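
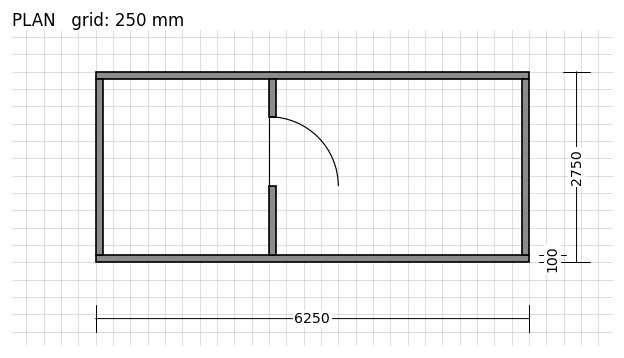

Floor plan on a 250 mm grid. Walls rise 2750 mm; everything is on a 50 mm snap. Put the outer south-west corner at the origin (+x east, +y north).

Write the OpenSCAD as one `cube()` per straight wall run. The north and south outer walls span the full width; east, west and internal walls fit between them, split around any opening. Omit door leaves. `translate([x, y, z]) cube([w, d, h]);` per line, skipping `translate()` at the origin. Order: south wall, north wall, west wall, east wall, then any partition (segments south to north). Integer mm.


cube([6250, 100, 2750]);
translate([0, 2650, 0]) cube([6250, 100, 2750]);
translate([0, 100, 0]) cube([100, 2550, 2750]);
translate([6150, 100, 0]) cube([100, 2550, 2750]);
translate([2500, 100, 0]) cube([100, 1000, 2750]);
translate([2500, 2100, 0]) cube([100, 550, 2750]);


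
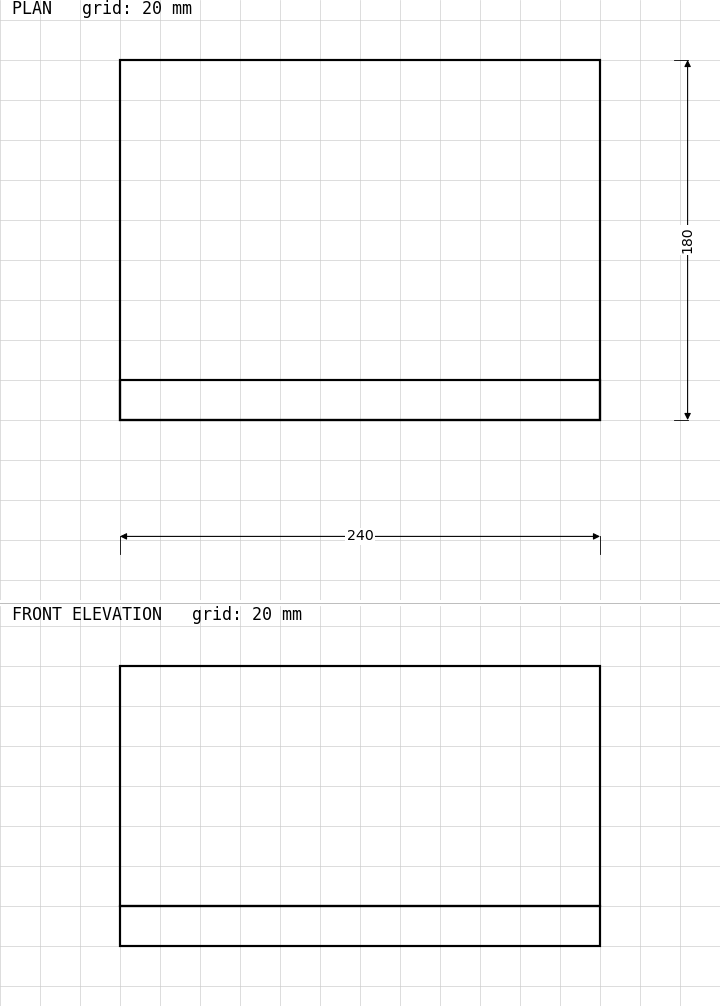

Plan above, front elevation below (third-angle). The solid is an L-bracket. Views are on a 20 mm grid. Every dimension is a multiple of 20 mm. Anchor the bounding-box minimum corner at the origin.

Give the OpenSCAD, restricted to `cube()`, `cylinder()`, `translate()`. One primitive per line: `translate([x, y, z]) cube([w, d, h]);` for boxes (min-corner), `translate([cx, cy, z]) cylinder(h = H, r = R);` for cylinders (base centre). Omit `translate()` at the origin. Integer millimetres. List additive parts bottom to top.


cube([240, 180, 20]);
translate([0, 0, 20]) cube([240, 20, 120]);


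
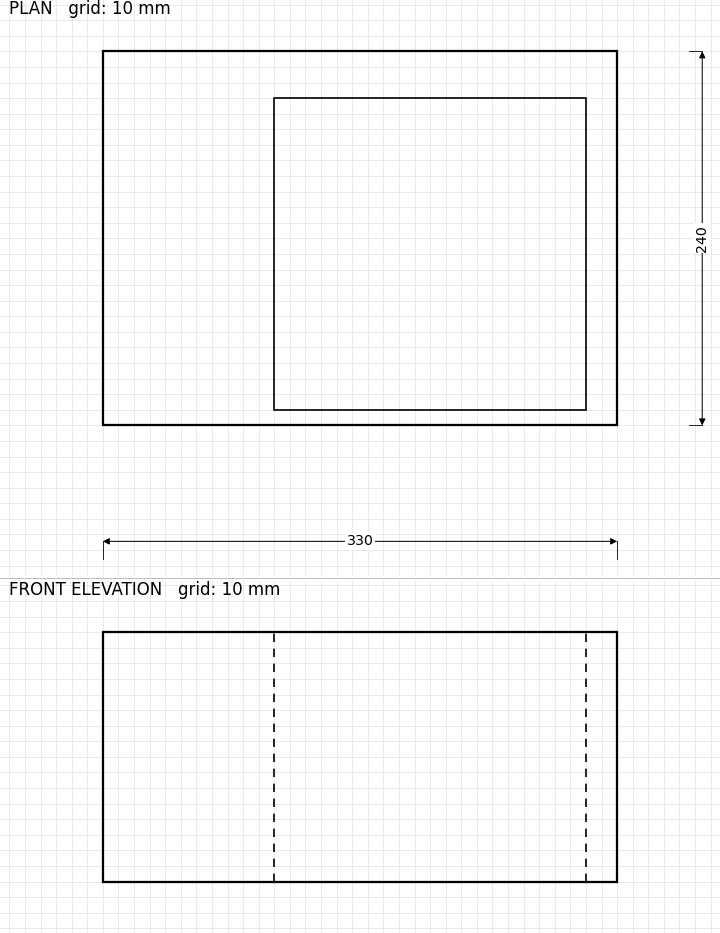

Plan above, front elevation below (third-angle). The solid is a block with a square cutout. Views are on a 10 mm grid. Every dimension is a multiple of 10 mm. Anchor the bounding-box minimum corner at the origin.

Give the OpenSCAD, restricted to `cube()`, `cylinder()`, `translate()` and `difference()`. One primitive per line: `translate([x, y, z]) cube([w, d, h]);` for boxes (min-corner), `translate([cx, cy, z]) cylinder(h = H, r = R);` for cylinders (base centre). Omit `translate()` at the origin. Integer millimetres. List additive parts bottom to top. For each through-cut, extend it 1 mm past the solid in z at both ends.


difference() {
  cube([330, 240, 160]);
  translate([110, 10, -1]) cube([200, 200, 162]);
}


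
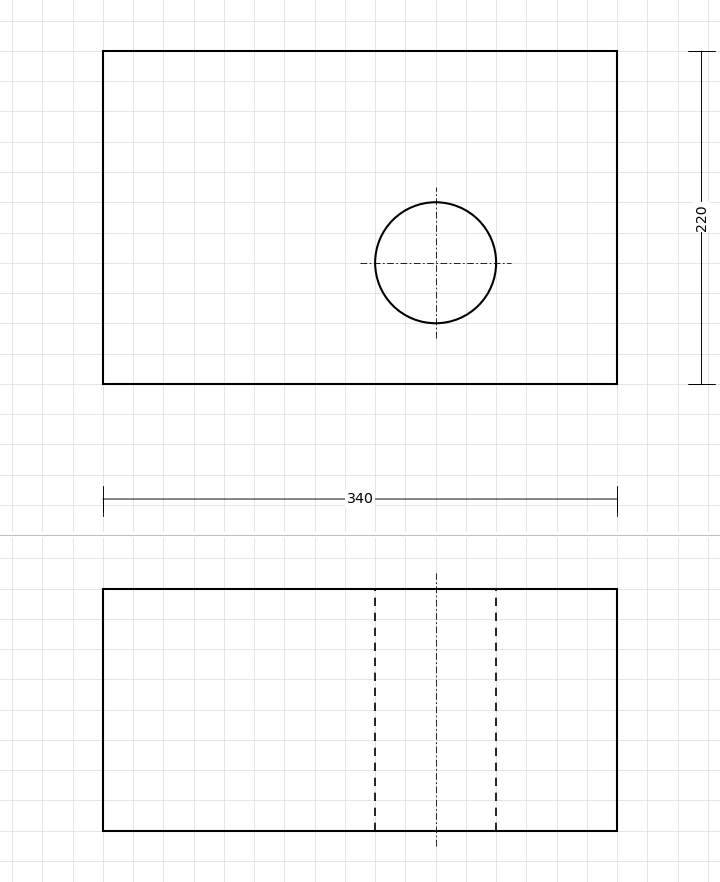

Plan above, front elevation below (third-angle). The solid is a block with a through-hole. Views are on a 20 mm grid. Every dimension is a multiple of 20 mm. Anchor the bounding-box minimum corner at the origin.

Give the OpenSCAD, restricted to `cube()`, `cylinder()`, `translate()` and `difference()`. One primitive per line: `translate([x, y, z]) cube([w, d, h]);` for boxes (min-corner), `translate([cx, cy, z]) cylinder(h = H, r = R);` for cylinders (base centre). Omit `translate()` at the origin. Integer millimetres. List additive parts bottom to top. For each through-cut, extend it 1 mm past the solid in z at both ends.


difference() {
  cube([340, 220, 160]);
  translate([220, 80, -1]) cylinder(h = 162, r = 40);
}


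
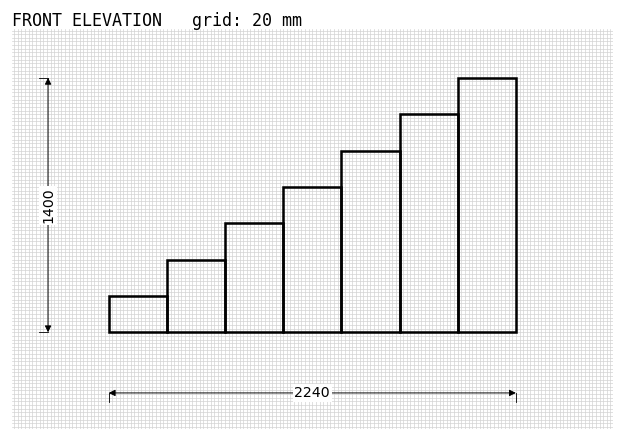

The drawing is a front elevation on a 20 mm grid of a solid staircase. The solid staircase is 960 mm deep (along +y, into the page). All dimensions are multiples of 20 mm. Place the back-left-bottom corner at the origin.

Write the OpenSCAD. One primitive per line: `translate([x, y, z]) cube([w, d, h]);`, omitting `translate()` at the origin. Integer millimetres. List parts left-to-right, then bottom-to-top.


cube([320, 960, 200]);
translate([320, 0, 0]) cube([320, 960, 400]);
translate([640, 0, 0]) cube([320, 960, 600]);
translate([960, 0, 0]) cube([320, 960, 800]);
translate([1280, 0, 0]) cube([320, 960, 1000]);
translate([1600, 0, 0]) cube([320, 960, 1200]);
translate([1920, 0, 0]) cube([320, 960, 1400]);


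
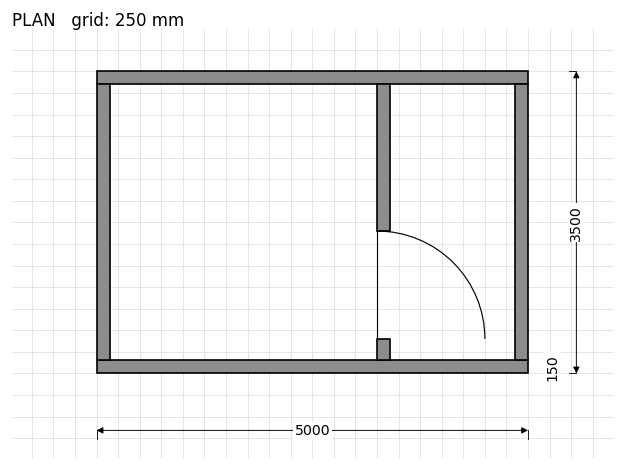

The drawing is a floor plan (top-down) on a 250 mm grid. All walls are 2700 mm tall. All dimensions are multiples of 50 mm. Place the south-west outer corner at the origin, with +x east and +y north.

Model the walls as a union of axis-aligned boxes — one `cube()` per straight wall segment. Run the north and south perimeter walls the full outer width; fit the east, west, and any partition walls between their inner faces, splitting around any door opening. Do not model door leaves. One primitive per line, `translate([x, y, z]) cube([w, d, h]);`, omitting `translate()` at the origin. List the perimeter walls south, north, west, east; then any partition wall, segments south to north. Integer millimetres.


cube([5000, 150, 2700]);
translate([0, 3350, 0]) cube([5000, 150, 2700]);
translate([0, 150, 0]) cube([150, 3200, 2700]);
translate([4850, 150, 0]) cube([150, 3200, 2700]);
translate([3250, 150, 0]) cube([150, 250, 2700]);
translate([3250, 1650, 0]) cube([150, 1700, 2700]);


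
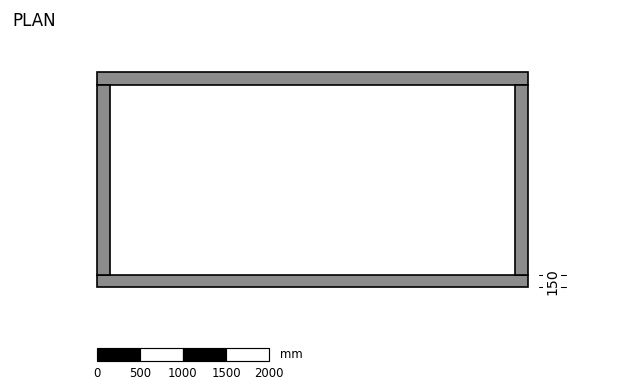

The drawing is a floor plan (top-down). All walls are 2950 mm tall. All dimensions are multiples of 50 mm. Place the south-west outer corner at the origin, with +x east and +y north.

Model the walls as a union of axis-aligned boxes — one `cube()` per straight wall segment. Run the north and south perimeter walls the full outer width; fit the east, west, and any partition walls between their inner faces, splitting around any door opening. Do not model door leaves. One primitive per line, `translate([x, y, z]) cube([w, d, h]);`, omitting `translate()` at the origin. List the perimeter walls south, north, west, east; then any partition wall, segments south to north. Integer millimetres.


cube([5000, 150, 2950]);
translate([0, 2350, 0]) cube([5000, 150, 2950]);
translate([0, 150, 0]) cube([150, 2200, 2950]);
translate([4850, 150, 0]) cube([150, 2200, 2950]);


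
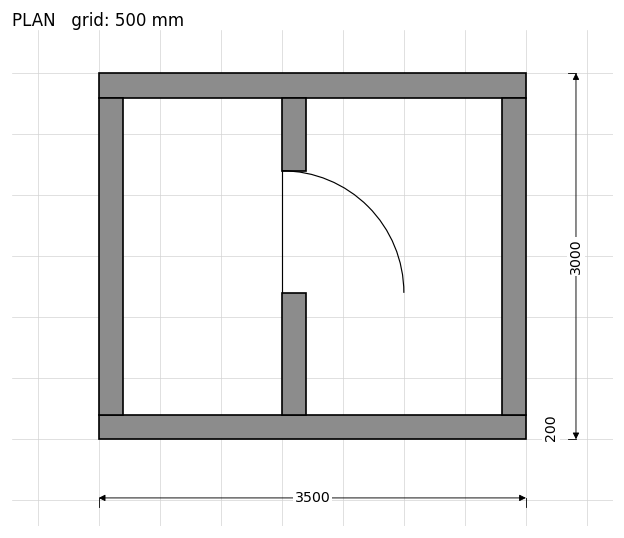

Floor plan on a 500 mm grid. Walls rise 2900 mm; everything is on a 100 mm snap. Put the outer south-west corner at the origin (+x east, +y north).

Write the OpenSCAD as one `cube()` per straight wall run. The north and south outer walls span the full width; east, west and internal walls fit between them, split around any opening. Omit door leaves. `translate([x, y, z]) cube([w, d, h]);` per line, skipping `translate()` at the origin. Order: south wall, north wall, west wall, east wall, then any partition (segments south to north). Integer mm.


cube([3500, 200, 2900]);
translate([0, 2800, 0]) cube([3500, 200, 2900]);
translate([0, 200, 0]) cube([200, 2600, 2900]);
translate([3300, 200, 0]) cube([200, 2600, 2900]);
translate([1500, 200, 0]) cube([200, 1000, 2900]);
translate([1500, 2200, 0]) cube([200, 600, 2900]);


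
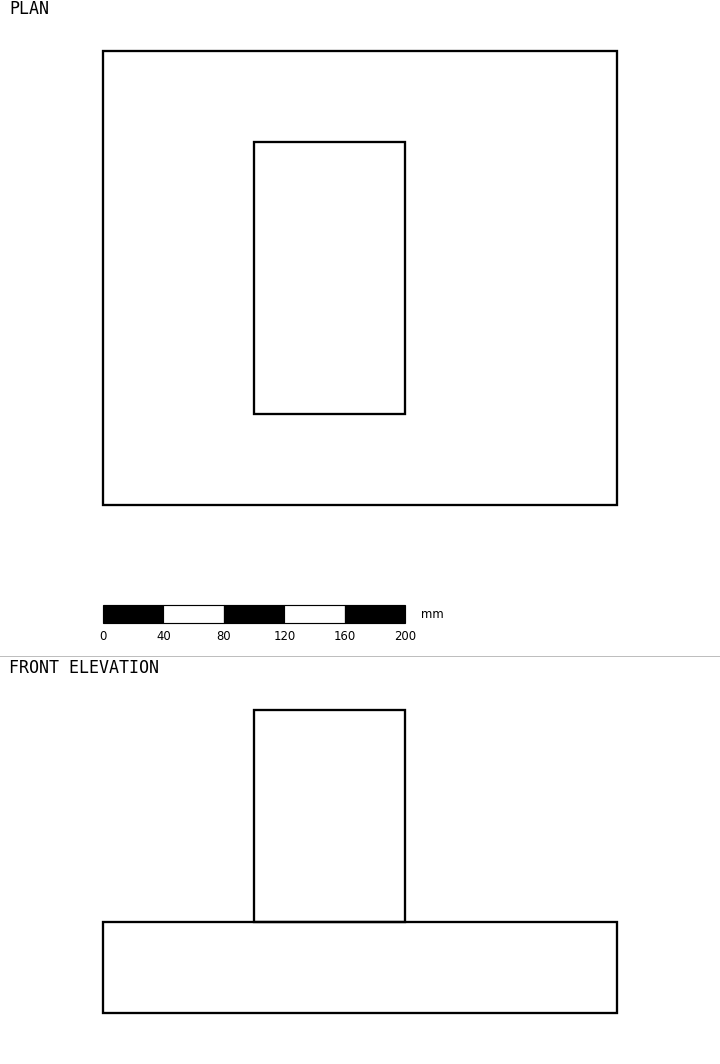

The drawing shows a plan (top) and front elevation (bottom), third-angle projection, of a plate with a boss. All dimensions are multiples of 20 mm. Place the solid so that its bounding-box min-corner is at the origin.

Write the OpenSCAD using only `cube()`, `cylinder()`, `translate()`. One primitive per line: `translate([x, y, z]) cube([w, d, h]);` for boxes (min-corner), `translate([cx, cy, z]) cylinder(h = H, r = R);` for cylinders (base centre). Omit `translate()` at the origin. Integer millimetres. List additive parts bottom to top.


cube([340, 300, 60]);
translate([100, 60, 60]) cube([100, 180, 140]);


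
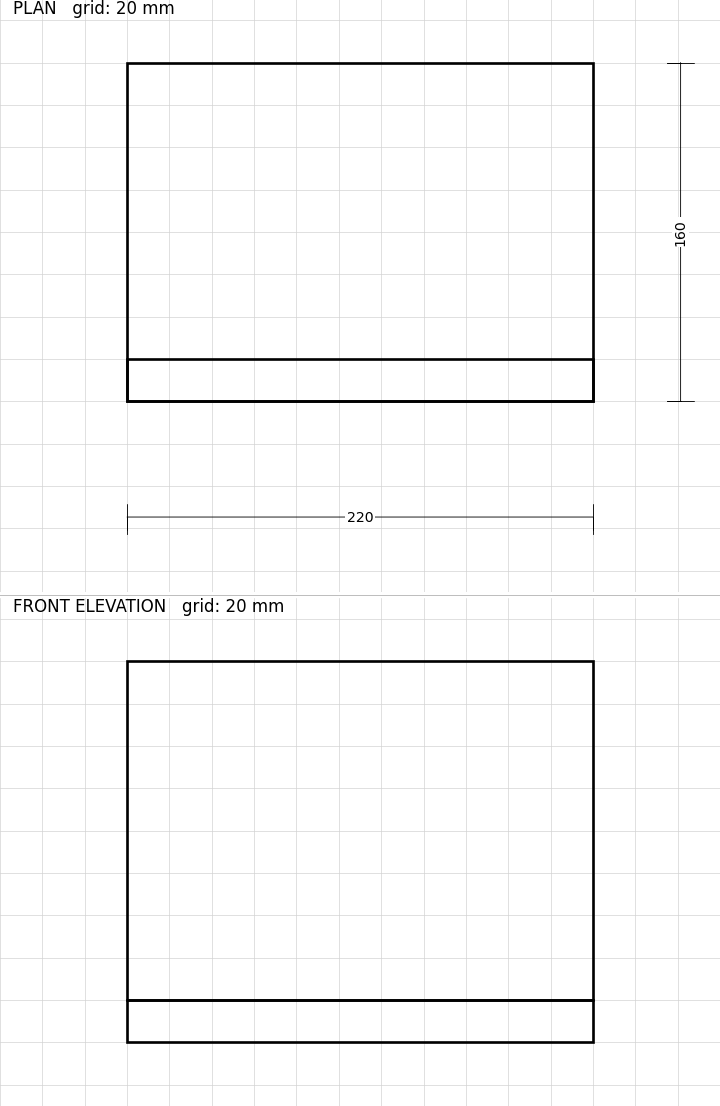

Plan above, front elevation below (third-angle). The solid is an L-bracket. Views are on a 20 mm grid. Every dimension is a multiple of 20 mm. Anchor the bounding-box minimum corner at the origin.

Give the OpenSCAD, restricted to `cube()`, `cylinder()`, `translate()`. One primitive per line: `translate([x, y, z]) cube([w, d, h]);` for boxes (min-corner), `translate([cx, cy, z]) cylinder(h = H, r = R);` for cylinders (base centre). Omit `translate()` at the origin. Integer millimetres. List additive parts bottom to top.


cube([220, 160, 20]);
translate([0, 0, 20]) cube([220, 20, 160]);


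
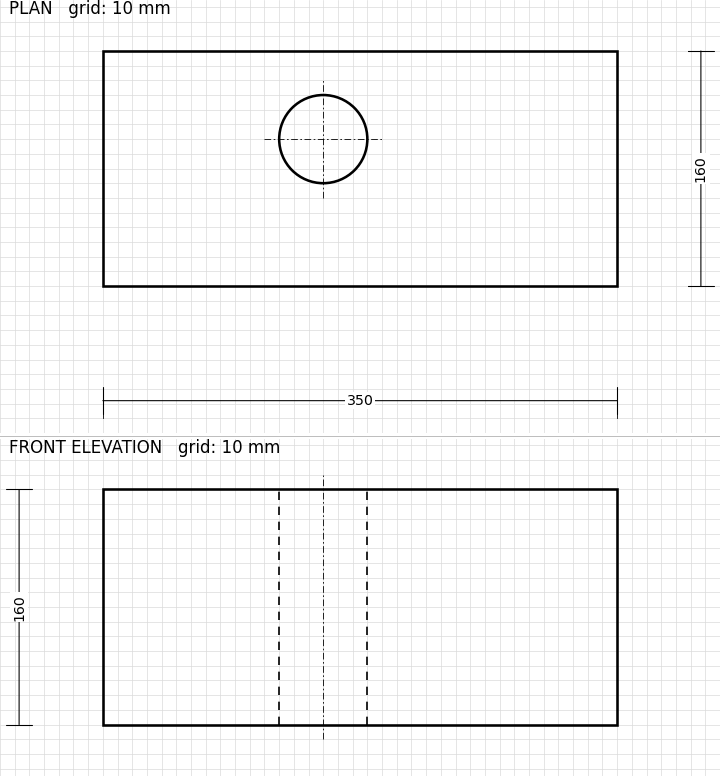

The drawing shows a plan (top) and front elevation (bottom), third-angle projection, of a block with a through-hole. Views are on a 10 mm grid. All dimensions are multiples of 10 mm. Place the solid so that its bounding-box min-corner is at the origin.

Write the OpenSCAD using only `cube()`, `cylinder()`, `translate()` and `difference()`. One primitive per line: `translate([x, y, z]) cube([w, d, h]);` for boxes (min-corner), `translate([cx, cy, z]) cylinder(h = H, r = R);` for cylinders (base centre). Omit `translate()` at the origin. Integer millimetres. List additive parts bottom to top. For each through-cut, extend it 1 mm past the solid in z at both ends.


difference() {
  cube([350, 160, 160]);
  translate([150, 100, -1]) cylinder(h = 162, r = 30);
}


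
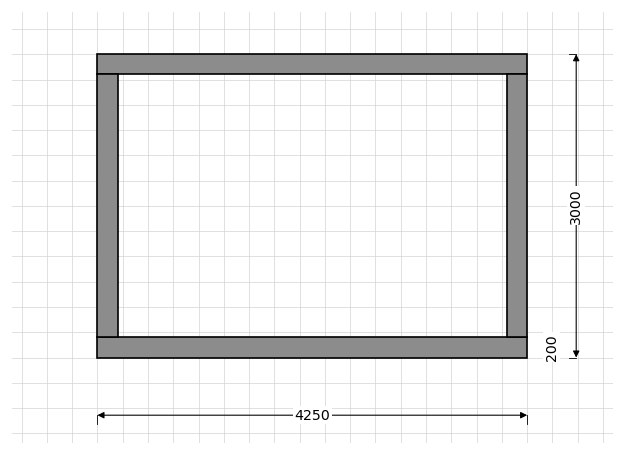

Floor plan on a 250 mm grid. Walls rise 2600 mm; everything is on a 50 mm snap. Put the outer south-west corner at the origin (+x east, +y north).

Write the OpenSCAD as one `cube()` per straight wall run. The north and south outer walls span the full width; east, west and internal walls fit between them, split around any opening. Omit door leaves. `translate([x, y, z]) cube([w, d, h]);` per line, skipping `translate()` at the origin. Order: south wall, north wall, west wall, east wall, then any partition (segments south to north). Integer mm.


cube([4250, 200, 2600]);
translate([0, 2800, 0]) cube([4250, 200, 2600]);
translate([0, 200, 0]) cube([200, 2600, 2600]);
translate([4050, 200, 0]) cube([200, 2600, 2600]);


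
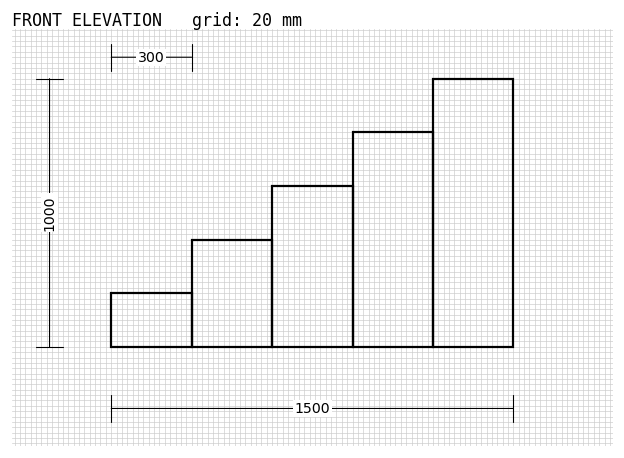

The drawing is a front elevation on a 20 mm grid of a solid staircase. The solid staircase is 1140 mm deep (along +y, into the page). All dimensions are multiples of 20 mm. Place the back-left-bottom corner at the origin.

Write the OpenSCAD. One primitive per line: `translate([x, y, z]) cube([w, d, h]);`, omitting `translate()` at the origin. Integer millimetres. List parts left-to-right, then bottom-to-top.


cube([300, 1140, 200]);
translate([300, 0, 0]) cube([300, 1140, 400]);
translate([600, 0, 0]) cube([300, 1140, 600]);
translate([900, 0, 0]) cube([300, 1140, 800]);
translate([1200, 0, 0]) cube([300, 1140, 1000]);


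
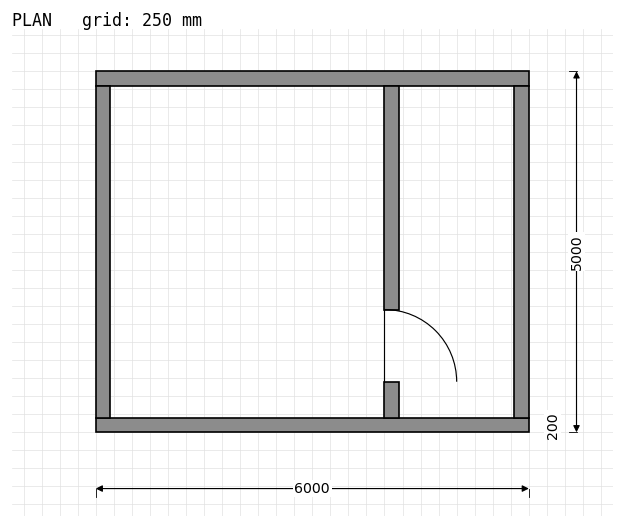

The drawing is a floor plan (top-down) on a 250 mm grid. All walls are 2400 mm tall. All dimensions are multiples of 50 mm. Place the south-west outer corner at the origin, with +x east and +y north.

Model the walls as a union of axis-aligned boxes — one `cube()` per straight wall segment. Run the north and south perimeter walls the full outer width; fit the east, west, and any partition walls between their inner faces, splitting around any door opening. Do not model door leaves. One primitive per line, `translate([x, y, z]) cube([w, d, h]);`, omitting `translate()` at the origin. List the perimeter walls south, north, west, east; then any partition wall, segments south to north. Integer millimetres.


cube([6000, 200, 2400]);
translate([0, 4800, 0]) cube([6000, 200, 2400]);
translate([0, 200, 0]) cube([200, 4600, 2400]);
translate([5800, 200, 0]) cube([200, 4600, 2400]);
translate([4000, 200, 0]) cube([200, 500, 2400]);
translate([4000, 1700, 0]) cube([200, 3100, 2400]);


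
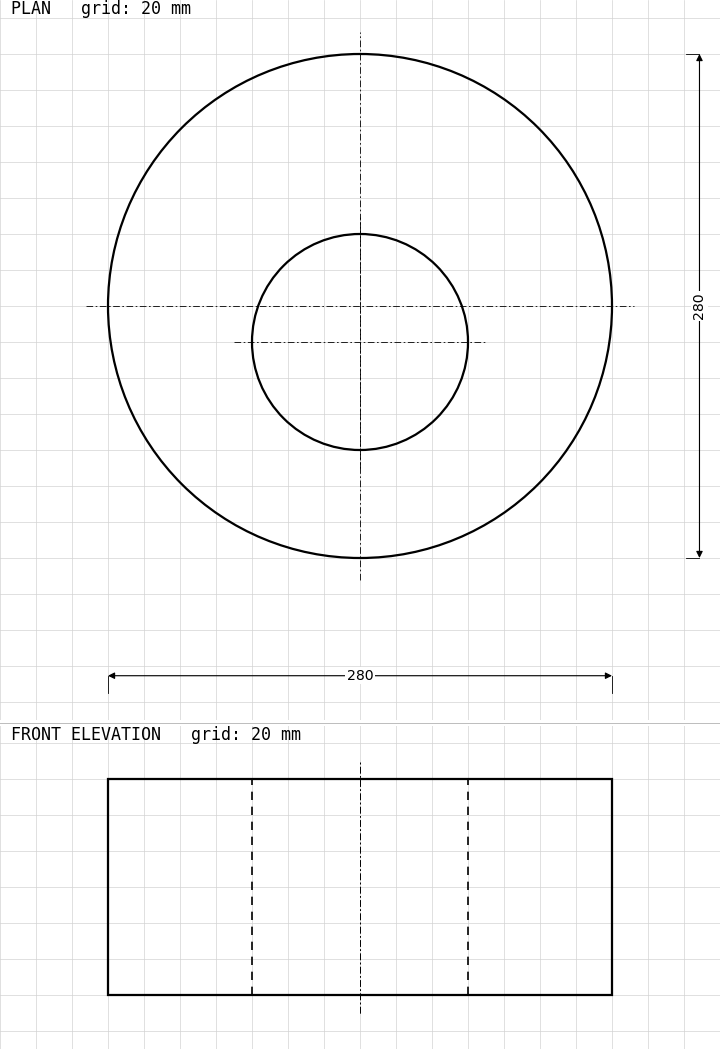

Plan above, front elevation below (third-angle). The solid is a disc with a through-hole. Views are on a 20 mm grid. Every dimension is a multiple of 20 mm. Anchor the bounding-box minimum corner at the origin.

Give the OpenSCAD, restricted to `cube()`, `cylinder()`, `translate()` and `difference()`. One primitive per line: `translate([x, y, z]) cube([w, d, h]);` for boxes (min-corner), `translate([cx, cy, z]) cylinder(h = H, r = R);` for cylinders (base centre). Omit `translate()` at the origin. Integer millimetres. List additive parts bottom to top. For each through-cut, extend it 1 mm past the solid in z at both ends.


difference() {
  translate([140, 140, 0]) cylinder(h = 120, r = 140);
  translate([140, 120, -1]) cylinder(h = 122, r = 60);
}


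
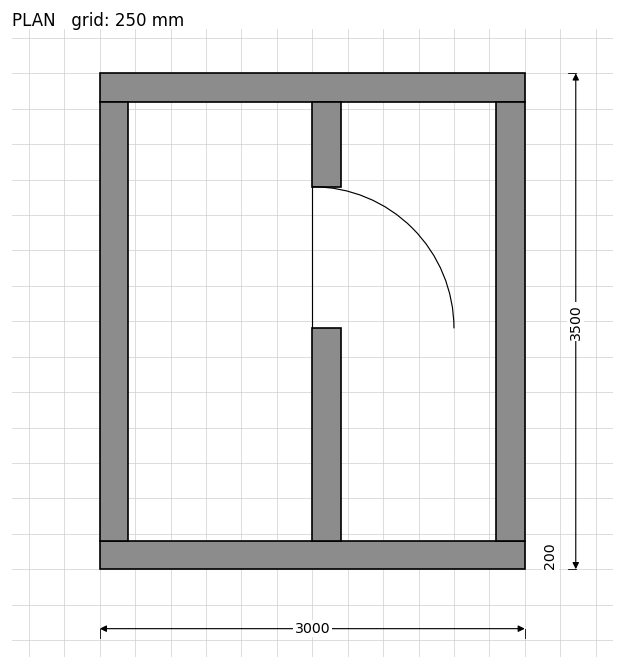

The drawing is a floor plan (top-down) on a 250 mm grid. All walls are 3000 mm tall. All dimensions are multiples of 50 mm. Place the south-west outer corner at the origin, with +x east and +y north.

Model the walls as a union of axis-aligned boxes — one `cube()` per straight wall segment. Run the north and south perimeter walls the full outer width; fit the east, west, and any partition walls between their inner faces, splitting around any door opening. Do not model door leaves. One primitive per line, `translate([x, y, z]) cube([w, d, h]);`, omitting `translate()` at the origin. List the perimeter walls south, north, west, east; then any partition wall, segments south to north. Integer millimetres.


cube([3000, 200, 3000]);
translate([0, 3300, 0]) cube([3000, 200, 3000]);
translate([0, 200, 0]) cube([200, 3100, 3000]);
translate([2800, 200, 0]) cube([200, 3100, 3000]);
translate([1500, 200, 0]) cube([200, 1500, 3000]);
translate([1500, 2700, 0]) cube([200, 600, 3000]);


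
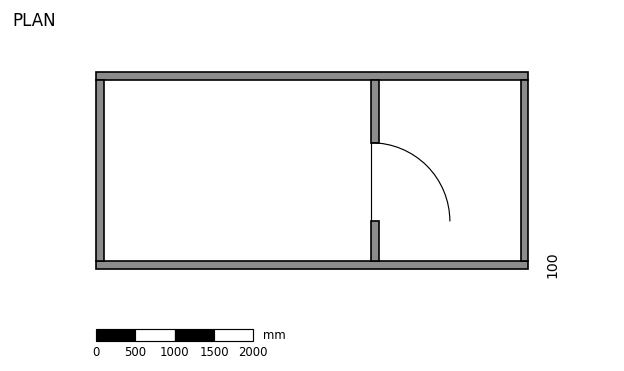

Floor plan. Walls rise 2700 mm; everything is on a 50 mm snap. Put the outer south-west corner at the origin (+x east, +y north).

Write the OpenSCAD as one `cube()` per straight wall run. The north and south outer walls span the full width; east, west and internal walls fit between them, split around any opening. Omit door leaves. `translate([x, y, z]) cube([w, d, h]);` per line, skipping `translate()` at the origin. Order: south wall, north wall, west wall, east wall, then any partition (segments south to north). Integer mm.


cube([5500, 100, 2700]);
translate([0, 2400, 0]) cube([5500, 100, 2700]);
translate([0, 100, 0]) cube([100, 2300, 2700]);
translate([5400, 100, 0]) cube([100, 2300, 2700]);
translate([3500, 100, 0]) cube([100, 500, 2700]);
translate([3500, 1600, 0]) cube([100, 800, 2700]);


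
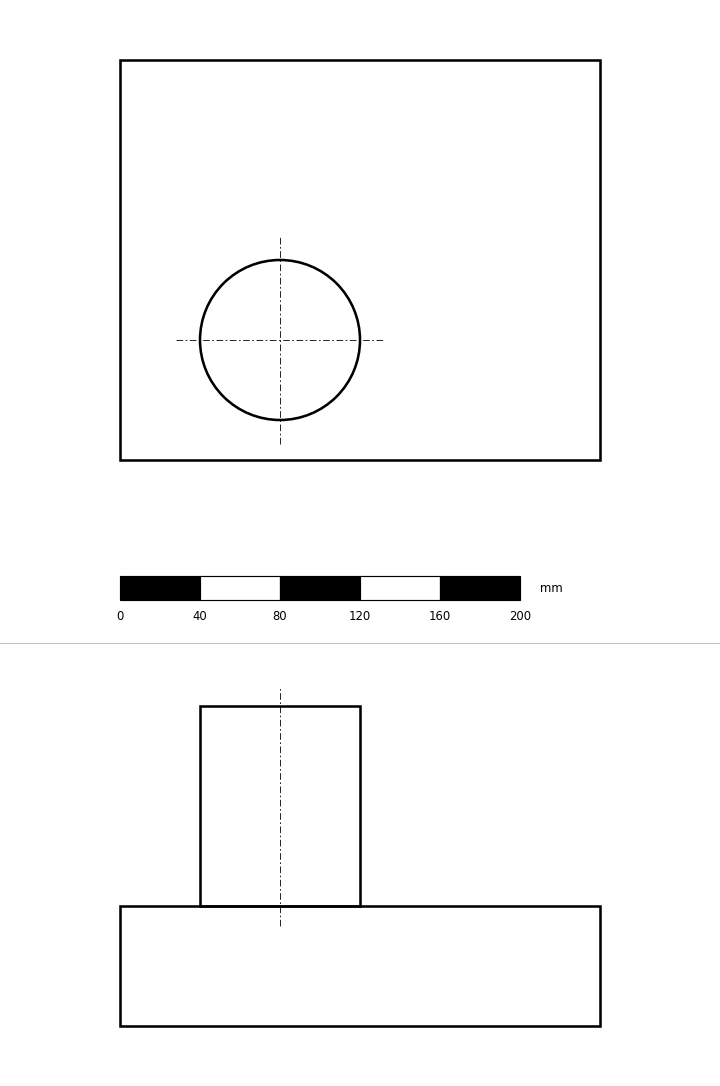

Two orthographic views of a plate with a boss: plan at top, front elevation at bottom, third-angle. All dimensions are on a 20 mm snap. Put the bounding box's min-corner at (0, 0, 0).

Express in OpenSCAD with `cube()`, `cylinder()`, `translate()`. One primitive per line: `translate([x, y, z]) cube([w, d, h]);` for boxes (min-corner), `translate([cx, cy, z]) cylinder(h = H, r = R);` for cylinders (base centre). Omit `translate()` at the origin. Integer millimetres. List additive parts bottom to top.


cube([240, 200, 60]);
translate([80, 60, 60]) cylinder(h = 100, r = 40);


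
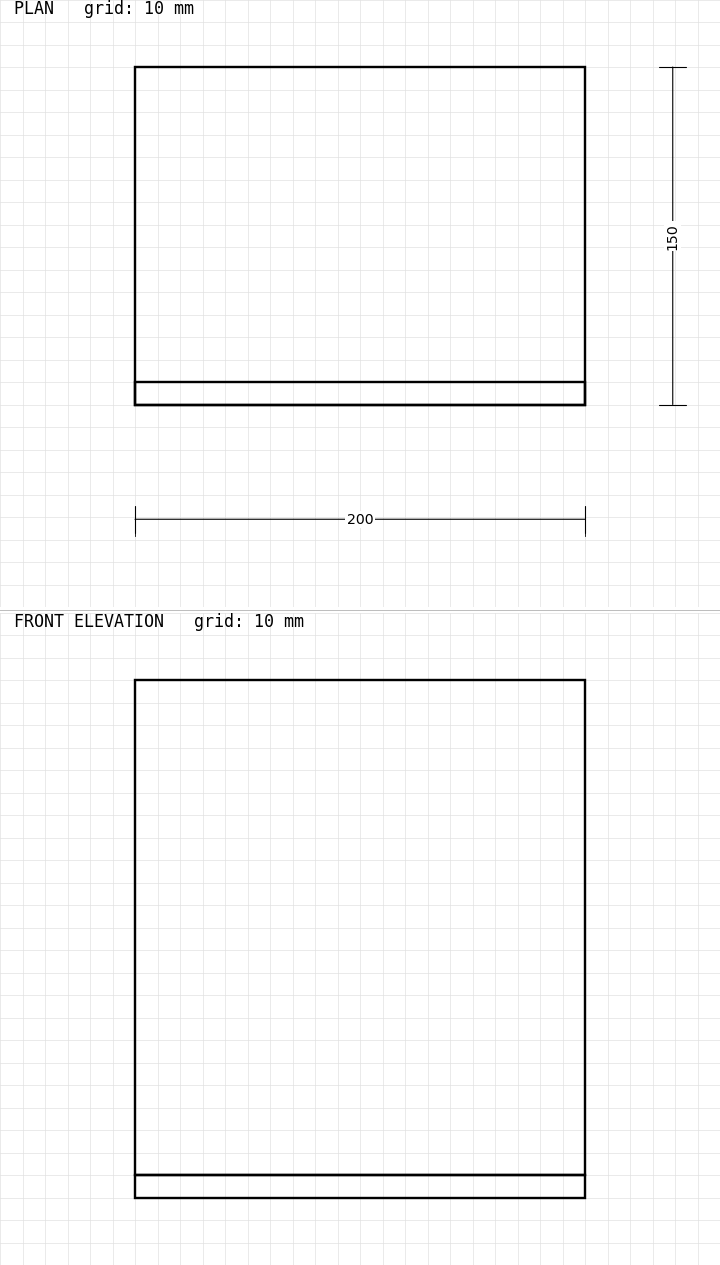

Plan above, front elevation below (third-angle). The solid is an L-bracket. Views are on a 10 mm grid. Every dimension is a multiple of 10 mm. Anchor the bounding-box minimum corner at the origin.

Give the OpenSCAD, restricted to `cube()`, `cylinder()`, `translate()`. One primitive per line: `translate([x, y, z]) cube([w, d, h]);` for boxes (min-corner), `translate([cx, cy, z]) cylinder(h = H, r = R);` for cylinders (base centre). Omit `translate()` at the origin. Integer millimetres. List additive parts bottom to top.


cube([200, 150, 10]);
translate([0, 0, 10]) cube([200, 10, 220]);


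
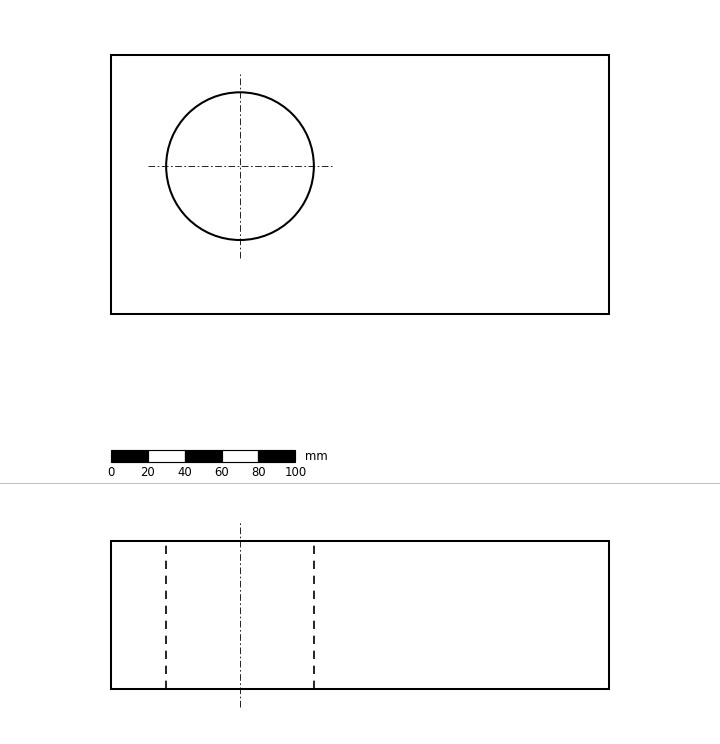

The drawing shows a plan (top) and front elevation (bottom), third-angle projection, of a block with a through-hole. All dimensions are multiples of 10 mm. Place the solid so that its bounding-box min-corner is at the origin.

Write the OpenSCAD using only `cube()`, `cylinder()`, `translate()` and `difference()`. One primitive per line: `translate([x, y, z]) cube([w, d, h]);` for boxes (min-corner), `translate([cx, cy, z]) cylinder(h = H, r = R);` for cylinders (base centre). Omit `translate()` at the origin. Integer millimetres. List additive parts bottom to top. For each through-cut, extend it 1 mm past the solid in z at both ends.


difference() {
  cube([270, 140, 80]);
  translate([70, 80, -1]) cylinder(h = 82, r = 40);
}


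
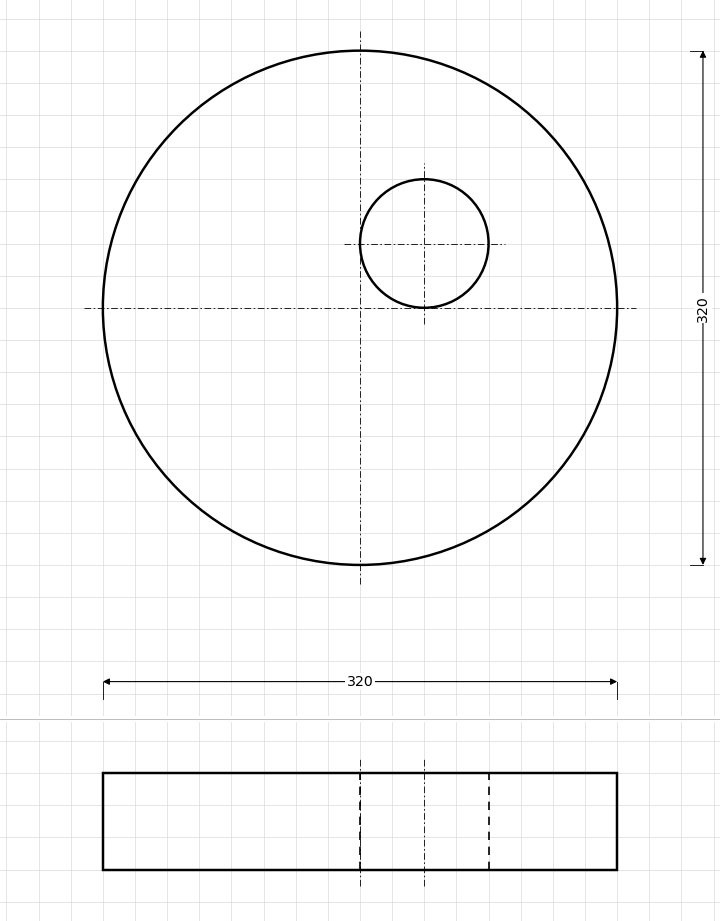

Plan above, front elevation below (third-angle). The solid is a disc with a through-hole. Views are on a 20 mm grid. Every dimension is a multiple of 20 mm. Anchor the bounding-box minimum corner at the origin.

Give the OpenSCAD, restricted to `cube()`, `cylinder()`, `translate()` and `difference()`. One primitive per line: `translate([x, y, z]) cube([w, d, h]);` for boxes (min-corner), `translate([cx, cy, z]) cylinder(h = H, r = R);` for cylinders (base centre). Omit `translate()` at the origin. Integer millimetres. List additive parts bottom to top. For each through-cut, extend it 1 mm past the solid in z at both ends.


difference() {
  translate([160, 160, 0]) cylinder(h = 60, r = 160);
  translate([200, 200, -1]) cylinder(h = 62, r = 40);
}


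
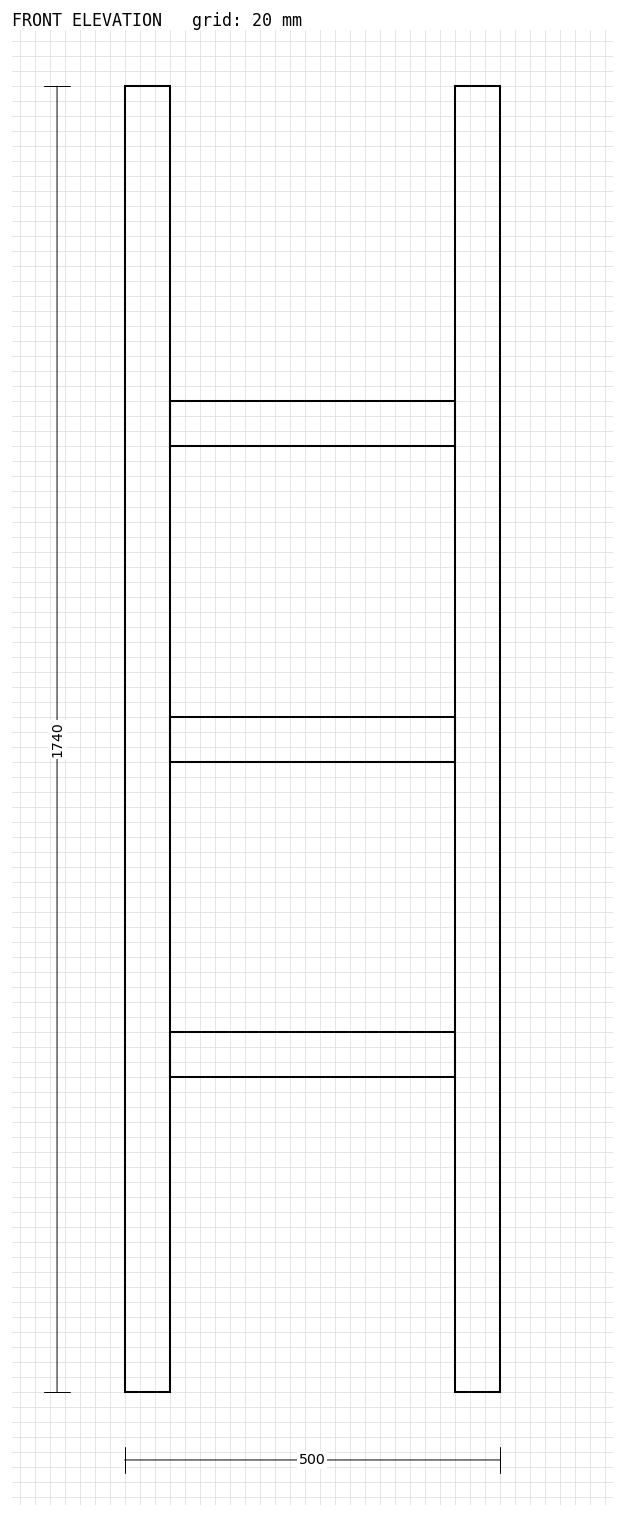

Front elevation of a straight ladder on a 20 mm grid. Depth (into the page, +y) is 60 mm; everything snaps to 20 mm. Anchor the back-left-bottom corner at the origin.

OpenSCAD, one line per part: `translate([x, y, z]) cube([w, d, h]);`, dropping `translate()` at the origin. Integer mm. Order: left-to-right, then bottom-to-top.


cube([60, 60, 1740]);
translate([60, 0, 420]) cube([380, 60, 60]);
translate([60, 0, 840]) cube([380, 60, 60]);
translate([60, 0, 1260]) cube([380, 60, 60]);
translate([440, 0, 0]) cube([60, 60, 1740]);


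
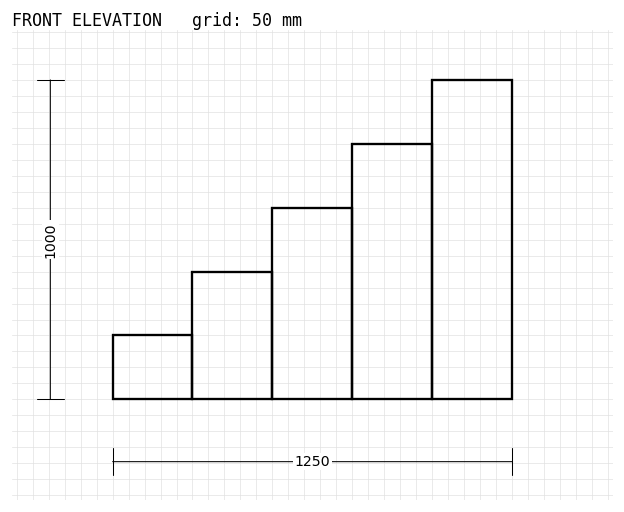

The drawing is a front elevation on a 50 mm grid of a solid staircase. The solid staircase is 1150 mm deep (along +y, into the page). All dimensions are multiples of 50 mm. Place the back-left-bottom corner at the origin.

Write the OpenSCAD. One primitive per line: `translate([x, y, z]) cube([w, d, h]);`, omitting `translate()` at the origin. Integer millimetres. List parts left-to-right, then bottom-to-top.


cube([250, 1150, 200]);
translate([250, 0, 0]) cube([250, 1150, 400]);
translate([500, 0, 0]) cube([250, 1150, 600]);
translate([750, 0, 0]) cube([250, 1150, 800]);
translate([1000, 0, 0]) cube([250, 1150, 1000]);


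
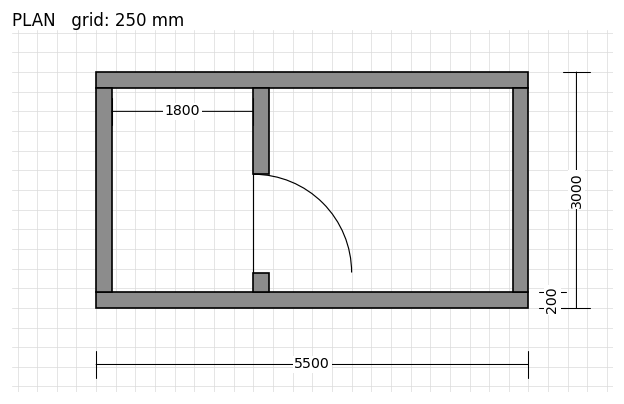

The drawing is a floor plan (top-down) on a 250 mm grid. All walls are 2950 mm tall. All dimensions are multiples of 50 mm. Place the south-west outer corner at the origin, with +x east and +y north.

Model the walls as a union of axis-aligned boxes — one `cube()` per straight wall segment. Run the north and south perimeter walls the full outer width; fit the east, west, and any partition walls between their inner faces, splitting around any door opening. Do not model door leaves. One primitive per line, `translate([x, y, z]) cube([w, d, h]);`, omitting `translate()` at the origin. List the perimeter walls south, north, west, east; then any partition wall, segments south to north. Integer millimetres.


cube([5500, 200, 2950]);
translate([0, 2800, 0]) cube([5500, 200, 2950]);
translate([0, 200, 0]) cube([200, 2600, 2950]);
translate([5300, 200, 0]) cube([200, 2600, 2950]);
translate([2000, 200, 0]) cube([200, 250, 2950]);
translate([2000, 1700, 0]) cube([200, 1100, 2950]);


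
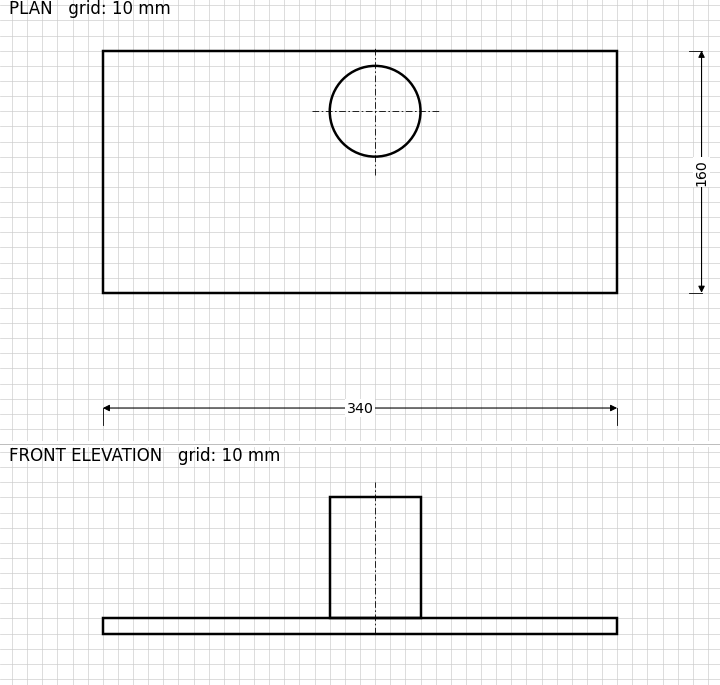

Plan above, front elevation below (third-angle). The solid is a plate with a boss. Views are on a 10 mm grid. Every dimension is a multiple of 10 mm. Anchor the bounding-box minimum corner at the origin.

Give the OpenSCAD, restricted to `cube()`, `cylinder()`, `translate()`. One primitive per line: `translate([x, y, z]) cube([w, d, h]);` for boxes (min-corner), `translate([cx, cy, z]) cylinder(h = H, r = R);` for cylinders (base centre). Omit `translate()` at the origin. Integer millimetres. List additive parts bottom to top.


cube([340, 160, 10]);
translate([180, 120, 10]) cylinder(h = 80, r = 30);


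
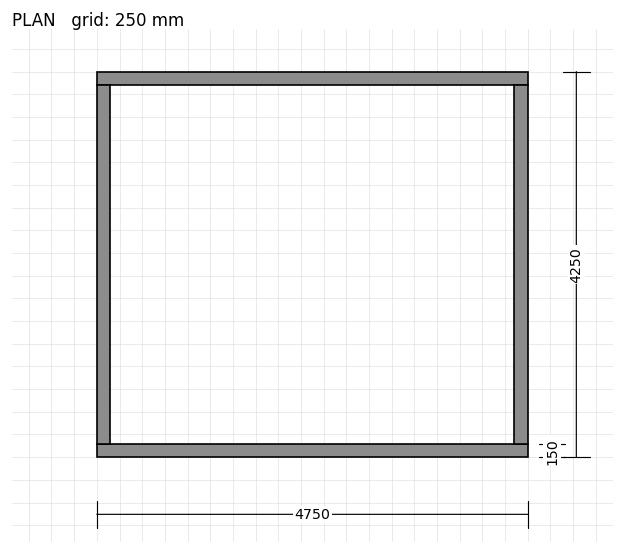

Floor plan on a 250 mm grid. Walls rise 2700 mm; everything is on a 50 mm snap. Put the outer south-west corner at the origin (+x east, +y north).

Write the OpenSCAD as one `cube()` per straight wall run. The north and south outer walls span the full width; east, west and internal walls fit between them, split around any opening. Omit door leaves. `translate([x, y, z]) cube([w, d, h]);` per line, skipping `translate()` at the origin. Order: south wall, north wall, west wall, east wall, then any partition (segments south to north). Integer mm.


cube([4750, 150, 2700]);
translate([0, 4100, 0]) cube([4750, 150, 2700]);
translate([0, 150, 0]) cube([150, 3950, 2700]);
translate([4600, 150, 0]) cube([150, 3950, 2700]);


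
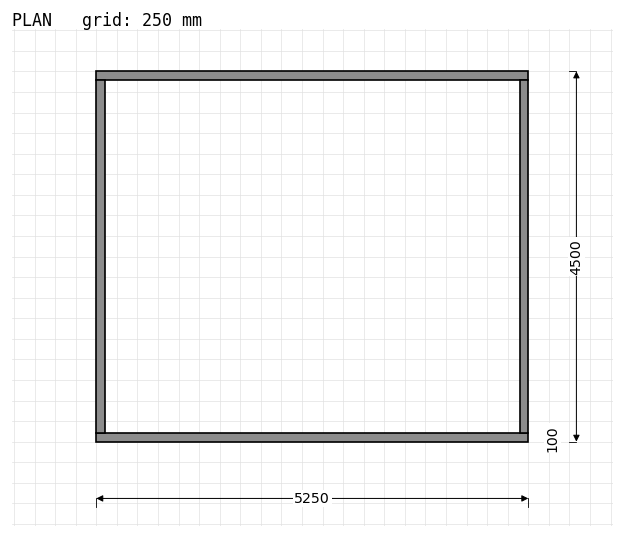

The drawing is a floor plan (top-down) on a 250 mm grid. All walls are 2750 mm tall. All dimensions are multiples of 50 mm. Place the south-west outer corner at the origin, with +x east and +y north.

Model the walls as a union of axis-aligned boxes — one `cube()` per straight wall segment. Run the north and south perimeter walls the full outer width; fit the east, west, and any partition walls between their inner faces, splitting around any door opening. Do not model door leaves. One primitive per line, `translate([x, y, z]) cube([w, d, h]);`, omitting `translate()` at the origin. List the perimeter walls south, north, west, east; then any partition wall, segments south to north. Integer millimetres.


cube([5250, 100, 2750]);
translate([0, 4400, 0]) cube([5250, 100, 2750]);
translate([0, 100, 0]) cube([100, 4300, 2750]);
translate([5150, 100, 0]) cube([100, 4300, 2750]);


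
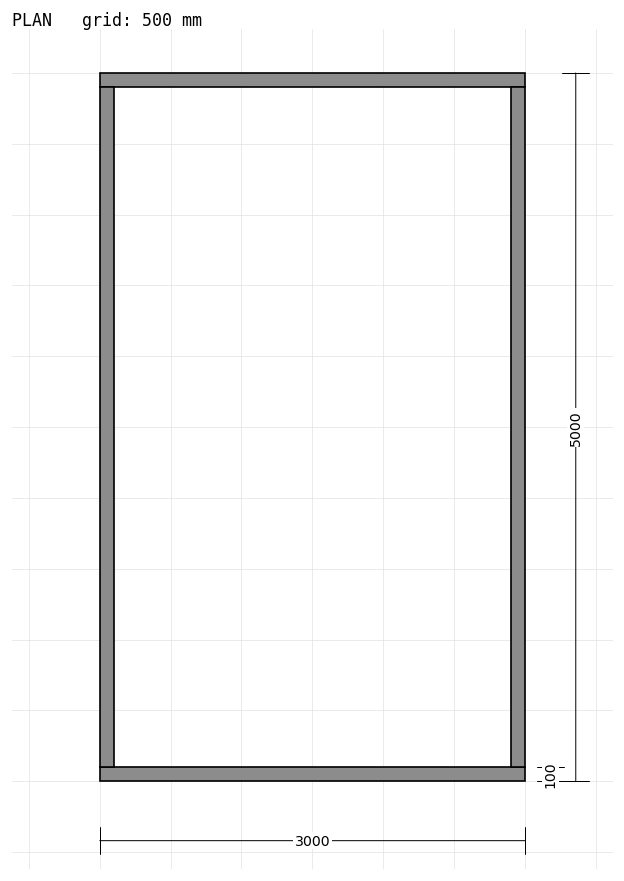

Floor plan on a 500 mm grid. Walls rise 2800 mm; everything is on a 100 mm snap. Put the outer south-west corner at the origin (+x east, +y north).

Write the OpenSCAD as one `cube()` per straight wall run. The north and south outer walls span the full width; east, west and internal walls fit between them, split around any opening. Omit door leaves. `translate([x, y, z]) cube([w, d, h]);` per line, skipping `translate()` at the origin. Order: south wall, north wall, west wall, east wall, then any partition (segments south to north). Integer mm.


cube([3000, 100, 2800]);
translate([0, 4900, 0]) cube([3000, 100, 2800]);
translate([0, 100, 0]) cube([100, 4800, 2800]);
translate([2900, 100, 0]) cube([100, 4800, 2800]);


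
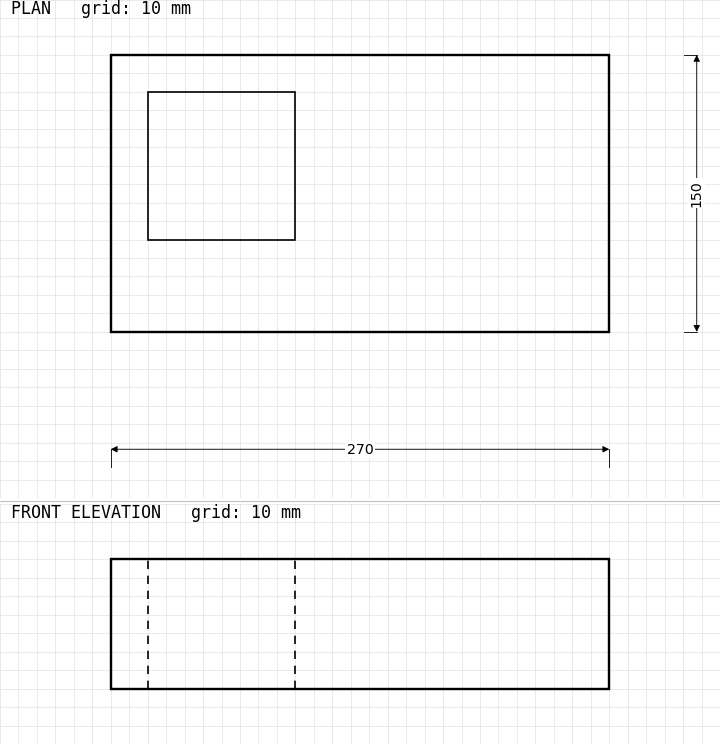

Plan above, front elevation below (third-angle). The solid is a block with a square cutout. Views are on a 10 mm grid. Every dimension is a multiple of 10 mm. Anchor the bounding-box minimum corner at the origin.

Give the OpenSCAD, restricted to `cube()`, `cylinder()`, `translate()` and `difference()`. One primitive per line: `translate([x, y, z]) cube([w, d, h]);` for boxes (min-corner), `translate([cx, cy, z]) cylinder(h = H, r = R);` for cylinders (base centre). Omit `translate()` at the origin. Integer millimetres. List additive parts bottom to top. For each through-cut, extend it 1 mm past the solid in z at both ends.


difference() {
  cube([270, 150, 70]);
  translate([20, 50, -1]) cube([80, 80, 72]);
}


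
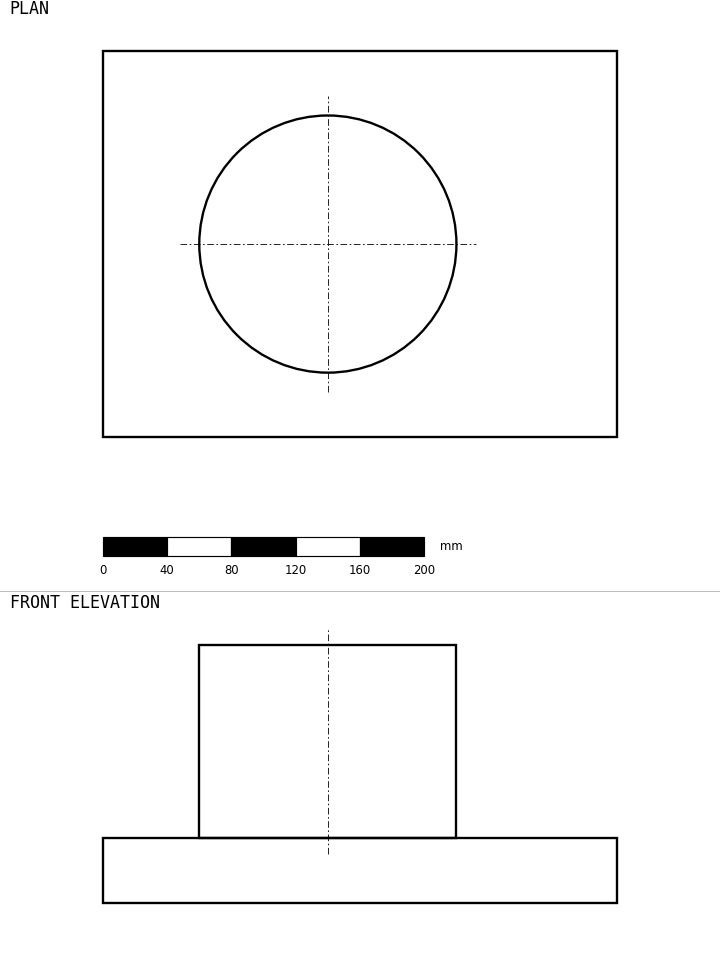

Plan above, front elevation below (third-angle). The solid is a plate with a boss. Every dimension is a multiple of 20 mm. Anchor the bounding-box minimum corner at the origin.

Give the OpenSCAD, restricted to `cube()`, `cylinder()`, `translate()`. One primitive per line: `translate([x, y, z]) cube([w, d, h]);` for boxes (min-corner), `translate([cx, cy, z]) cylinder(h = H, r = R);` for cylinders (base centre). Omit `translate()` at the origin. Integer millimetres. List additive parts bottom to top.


cube([320, 240, 40]);
translate([140, 120, 40]) cylinder(h = 120, r = 80);


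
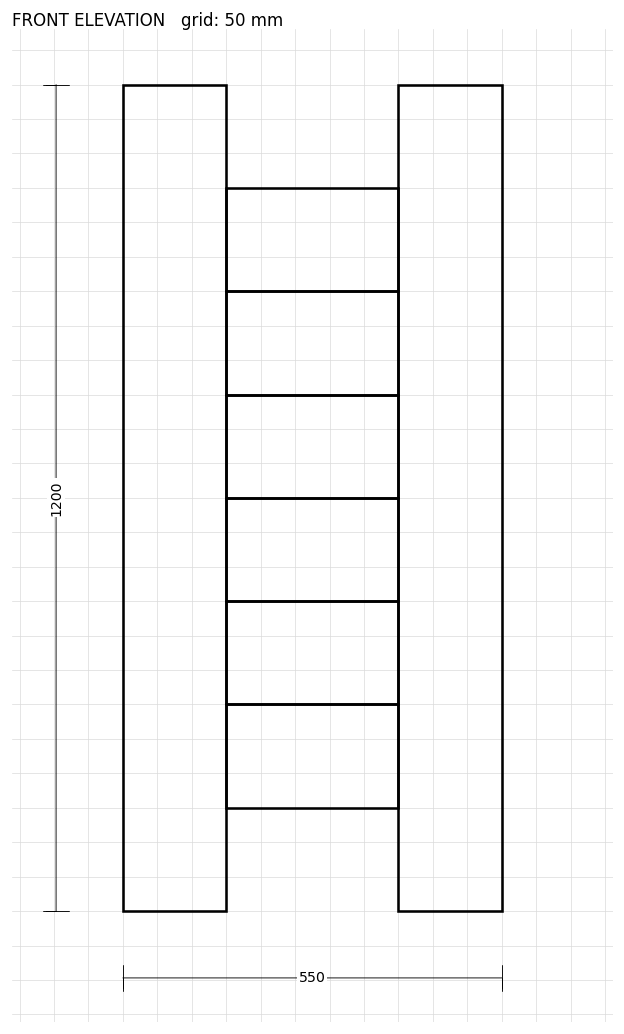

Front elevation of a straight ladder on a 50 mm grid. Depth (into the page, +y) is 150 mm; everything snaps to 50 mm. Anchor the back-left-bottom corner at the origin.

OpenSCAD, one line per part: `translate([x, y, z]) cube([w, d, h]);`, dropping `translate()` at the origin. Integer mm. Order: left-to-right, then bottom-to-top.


cube([150, 150, 1200]);
translate([150, 0, 150]) cube([250, 150, 150]);
translate([150, 0, 300]) cube([250, 150, 150]);
translate([150, 0, 450]) cube([250, 150, 150]);
translate([150, 0, 600]) cube([250, 150, 150]);
translate([150, 0, 750]) cube([250, 150, 150]);
translate([150, 0, 900]) cube([250, 150, 150]);
translate([400, 0, 0]) cube([150, 150, 1200]);


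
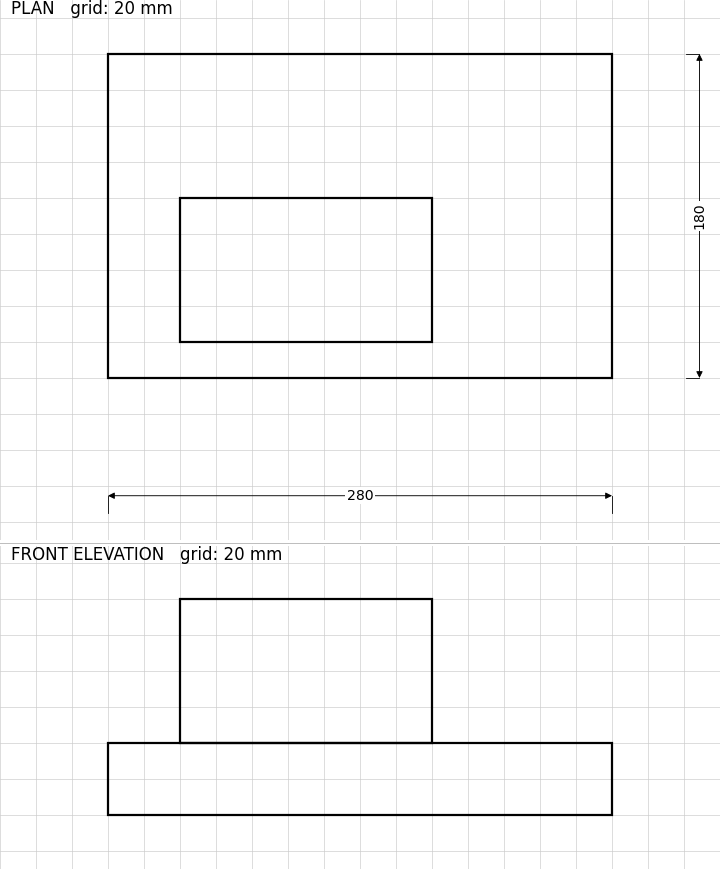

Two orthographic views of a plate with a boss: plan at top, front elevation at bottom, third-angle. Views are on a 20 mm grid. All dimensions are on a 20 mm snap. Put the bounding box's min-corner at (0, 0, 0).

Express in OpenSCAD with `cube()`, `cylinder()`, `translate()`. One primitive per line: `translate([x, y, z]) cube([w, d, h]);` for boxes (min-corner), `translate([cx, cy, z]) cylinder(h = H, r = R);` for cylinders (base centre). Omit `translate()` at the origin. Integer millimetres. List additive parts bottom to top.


cube([280, 180, 40]);
translate([40, 20, 40]) cube([140, 80, 80]);


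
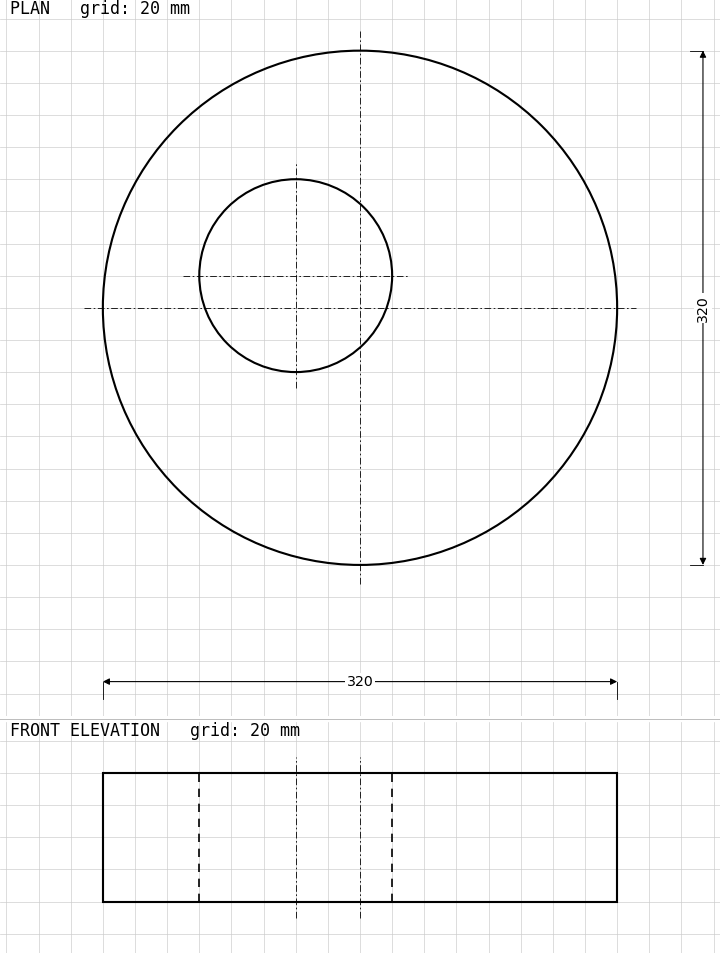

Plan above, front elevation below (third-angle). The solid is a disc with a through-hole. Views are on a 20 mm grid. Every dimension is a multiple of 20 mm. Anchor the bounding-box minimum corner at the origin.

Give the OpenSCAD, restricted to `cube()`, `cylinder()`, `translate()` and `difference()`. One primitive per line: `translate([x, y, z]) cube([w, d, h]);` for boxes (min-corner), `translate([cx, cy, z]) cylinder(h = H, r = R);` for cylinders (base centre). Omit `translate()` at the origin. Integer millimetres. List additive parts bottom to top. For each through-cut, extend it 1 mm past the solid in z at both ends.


difference() {
  translate([160, 160, 0]) cylinder(h = 80, r = 160);
  translate([120, 180, -1]) cylinder(h = 82, r = 60);
}


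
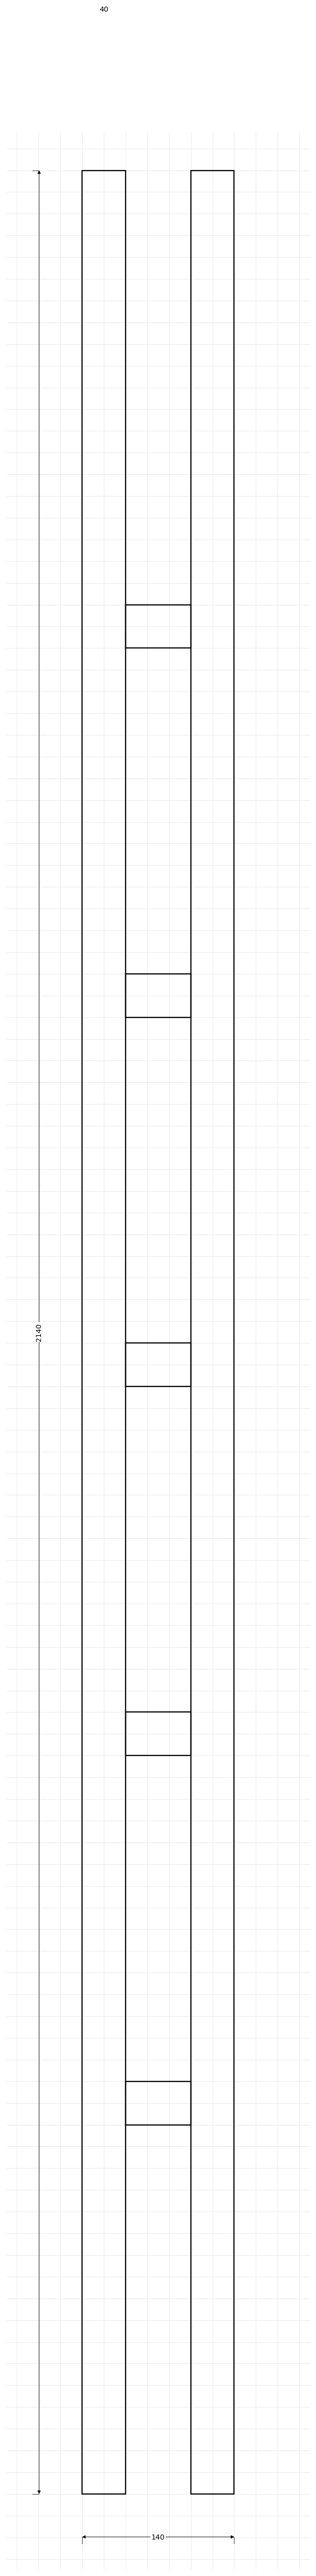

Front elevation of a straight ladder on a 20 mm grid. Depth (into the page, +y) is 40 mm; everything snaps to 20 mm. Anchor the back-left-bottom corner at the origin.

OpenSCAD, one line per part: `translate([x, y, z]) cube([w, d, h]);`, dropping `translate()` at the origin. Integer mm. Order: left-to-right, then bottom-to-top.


cube([40, 40, 2140]);
translate([40, 0, 340]) cube([60, 40, 40]);
translate([40, 0, 680]) cube([60, 40, 40]);
translate([40, 0, 1020]) cube([60, 40, 40]);
translate([40, 0, 1360]) cube([60, 40, 40]);
translate([40, 0, 1700]) cube([60, 40, 40]);
translate([100, 0, 0]) cube([40, 40, 2140]);


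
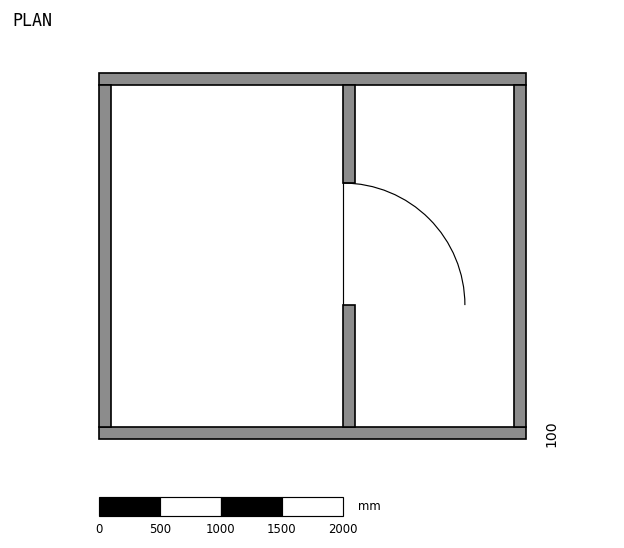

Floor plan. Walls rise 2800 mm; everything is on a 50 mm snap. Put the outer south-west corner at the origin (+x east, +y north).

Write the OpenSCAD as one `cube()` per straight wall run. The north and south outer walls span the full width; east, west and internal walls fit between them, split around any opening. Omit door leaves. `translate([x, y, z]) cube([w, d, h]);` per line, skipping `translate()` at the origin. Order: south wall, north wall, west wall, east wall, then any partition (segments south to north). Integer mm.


cube([3500, 100, 2800]);
translate([0, 2900, 0]) cube([3500, 100, 2800]);
translate([0, 100, 0]) cube([100, 2800, 2800]);
translate([3400, 100, 0]) cube([100, 2800, 2800]);
translate([2000, 100, 0]) cube([100, 1000, 2800]);
translate([2000, 2100, 0]) cube([100, 800, 2800]);


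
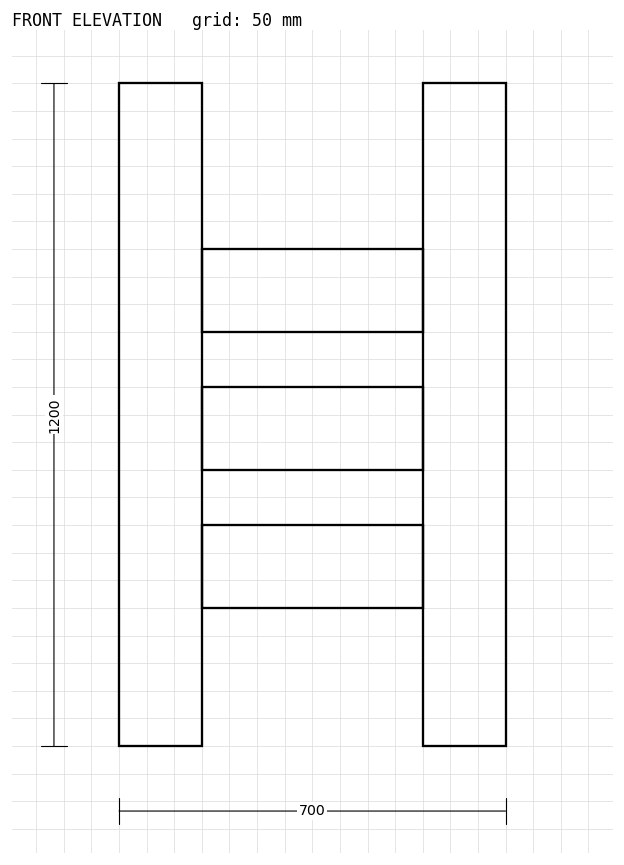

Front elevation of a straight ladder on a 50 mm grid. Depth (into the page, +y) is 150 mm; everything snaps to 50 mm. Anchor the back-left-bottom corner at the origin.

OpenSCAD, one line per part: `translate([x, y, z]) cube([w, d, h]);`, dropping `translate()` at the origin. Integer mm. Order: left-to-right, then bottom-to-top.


cube([150, 150, 1200]);
translate([150, 0, 250]) cube([400, 150, 150]);
translate([150, 0, 500]) cube([400, 150, 150]);
translate([150, 0, 750]) cube([400, 150, 150]);
translate([550, 0, 0]) cube([150, 150, 1200]);


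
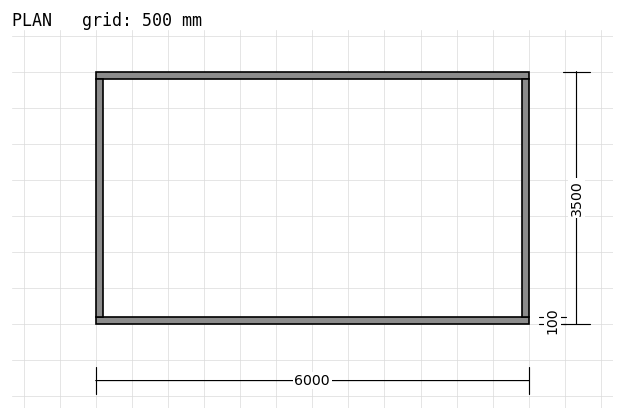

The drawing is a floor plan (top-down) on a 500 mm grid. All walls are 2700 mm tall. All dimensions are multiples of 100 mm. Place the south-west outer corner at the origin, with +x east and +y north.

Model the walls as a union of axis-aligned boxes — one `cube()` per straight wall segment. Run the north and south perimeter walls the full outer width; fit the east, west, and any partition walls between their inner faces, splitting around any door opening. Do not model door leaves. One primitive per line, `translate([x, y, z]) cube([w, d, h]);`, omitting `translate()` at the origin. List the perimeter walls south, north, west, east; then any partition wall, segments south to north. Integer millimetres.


cube([6000, 100, 2700]);
translate([0, 3400, 0]) cube([6000, 100, 2700]);
translate([0, 100, 0]) cube([100, 3300, 2700]);
translate([5900, 100, 0]) cube([100, 3300, 2700]);


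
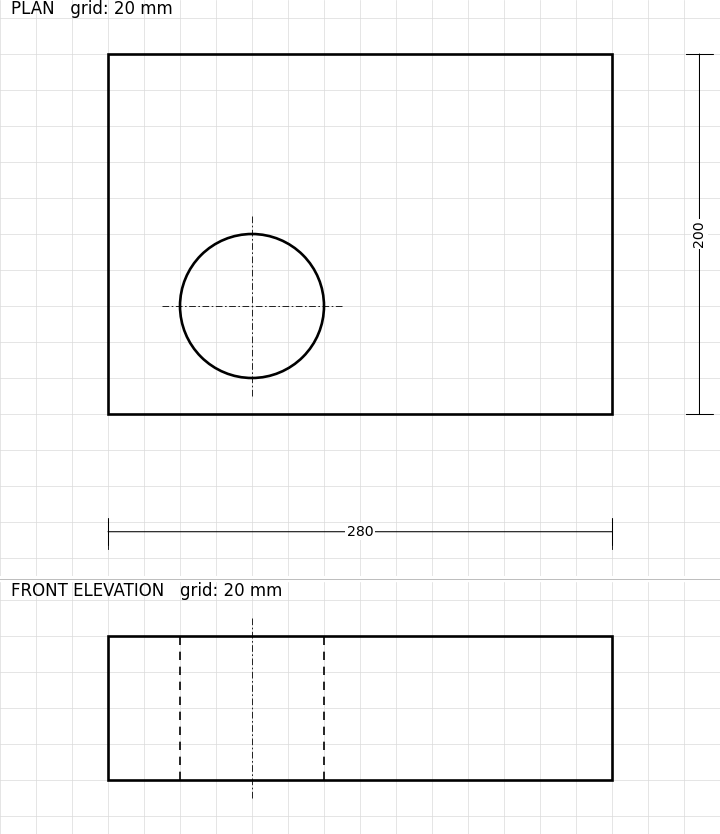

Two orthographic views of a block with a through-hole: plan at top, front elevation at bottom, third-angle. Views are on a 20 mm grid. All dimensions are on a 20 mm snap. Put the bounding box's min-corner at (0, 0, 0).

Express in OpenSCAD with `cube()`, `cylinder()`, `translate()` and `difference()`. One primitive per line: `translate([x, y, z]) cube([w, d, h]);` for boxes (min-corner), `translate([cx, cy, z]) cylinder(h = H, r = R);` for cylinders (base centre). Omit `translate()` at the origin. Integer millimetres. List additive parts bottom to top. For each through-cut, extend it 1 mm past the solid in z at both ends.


difference() {
  cube([280, 200, 80]);
  translate([80, 60, -1]) cylinder(h = 82, r = 40);
}


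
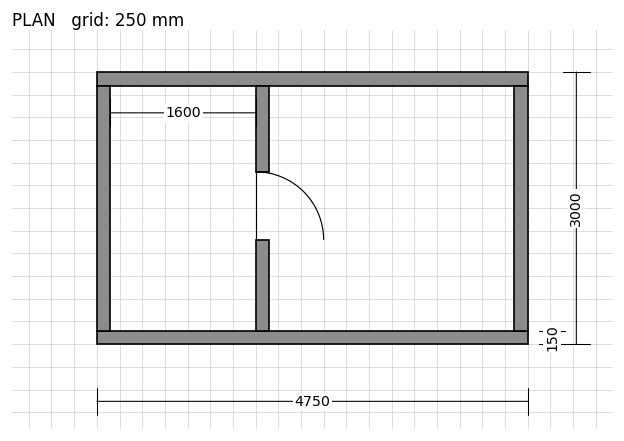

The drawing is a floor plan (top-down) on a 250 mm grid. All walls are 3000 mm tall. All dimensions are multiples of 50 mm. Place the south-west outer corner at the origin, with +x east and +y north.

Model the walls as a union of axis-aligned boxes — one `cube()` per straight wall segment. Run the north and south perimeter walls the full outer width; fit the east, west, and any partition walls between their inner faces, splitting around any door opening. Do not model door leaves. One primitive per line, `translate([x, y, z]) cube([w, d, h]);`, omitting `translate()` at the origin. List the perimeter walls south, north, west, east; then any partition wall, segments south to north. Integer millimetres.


cube([4750, 150, 3000]);
translate([0, 2850, 0]) cube([4750, 150, 3000]);
translate([0, 150, 0]) cube([150, 2700, 3000]);
translate([4600, 150, 0]) cube([150, 2700, 3000]);
translate([1750, 150, 0]) cube([150, 1000, 3000]);
translate([1750, 1900, 0]) cube([150, 950, 3000]);


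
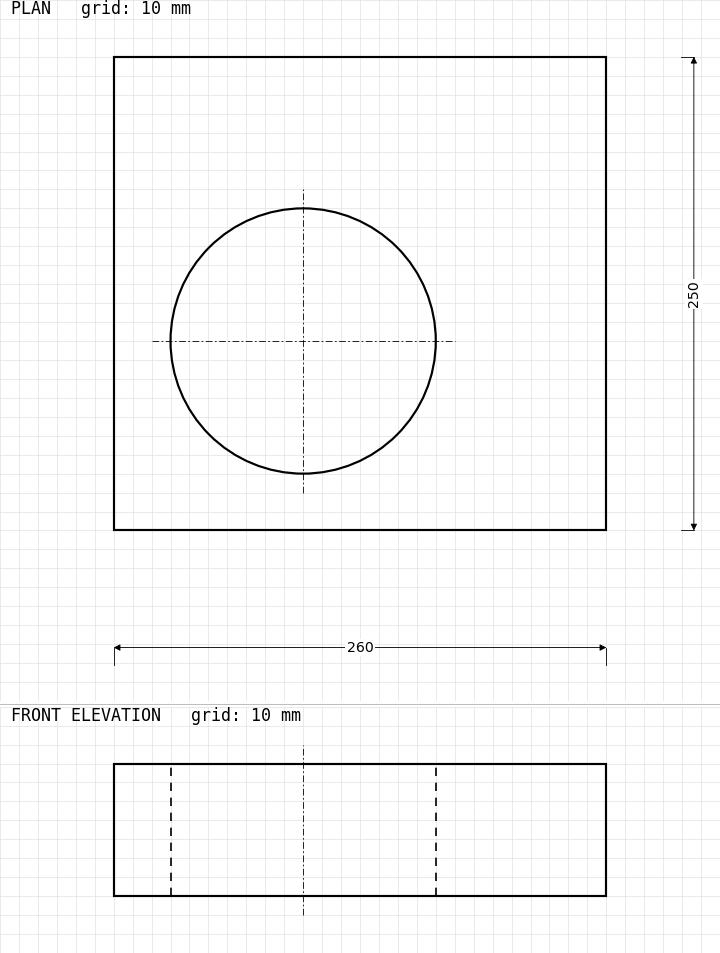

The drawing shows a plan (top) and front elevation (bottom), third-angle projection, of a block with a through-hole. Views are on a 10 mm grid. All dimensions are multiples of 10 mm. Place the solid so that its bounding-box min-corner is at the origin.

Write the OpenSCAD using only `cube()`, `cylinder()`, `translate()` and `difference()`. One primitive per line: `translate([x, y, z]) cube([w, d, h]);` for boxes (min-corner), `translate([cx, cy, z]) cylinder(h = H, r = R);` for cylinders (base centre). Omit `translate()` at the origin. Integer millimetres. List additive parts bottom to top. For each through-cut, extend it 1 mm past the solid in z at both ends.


difference() {
  cube([260, 250, 70]);
  translate([100, 100, -1]) cylinder(h = 72, r = 70);
}
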